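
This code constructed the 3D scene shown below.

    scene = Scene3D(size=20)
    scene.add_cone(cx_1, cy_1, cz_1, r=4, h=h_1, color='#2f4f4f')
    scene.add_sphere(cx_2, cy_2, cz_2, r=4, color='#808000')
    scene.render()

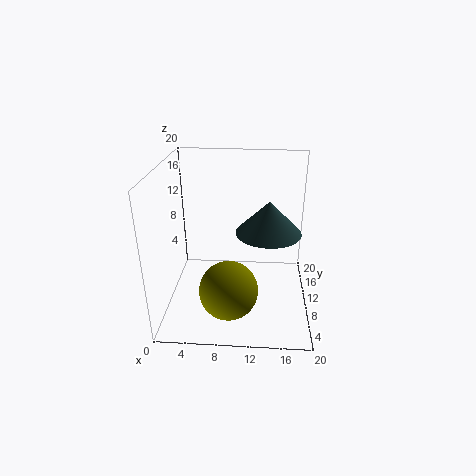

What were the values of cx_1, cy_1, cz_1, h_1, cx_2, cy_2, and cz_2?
cx_1 = 14, cy_1 = 6, cz_1 = 13, h_1 = 4, cx_2 = 9, cy_2 = 6, cz_2 = 4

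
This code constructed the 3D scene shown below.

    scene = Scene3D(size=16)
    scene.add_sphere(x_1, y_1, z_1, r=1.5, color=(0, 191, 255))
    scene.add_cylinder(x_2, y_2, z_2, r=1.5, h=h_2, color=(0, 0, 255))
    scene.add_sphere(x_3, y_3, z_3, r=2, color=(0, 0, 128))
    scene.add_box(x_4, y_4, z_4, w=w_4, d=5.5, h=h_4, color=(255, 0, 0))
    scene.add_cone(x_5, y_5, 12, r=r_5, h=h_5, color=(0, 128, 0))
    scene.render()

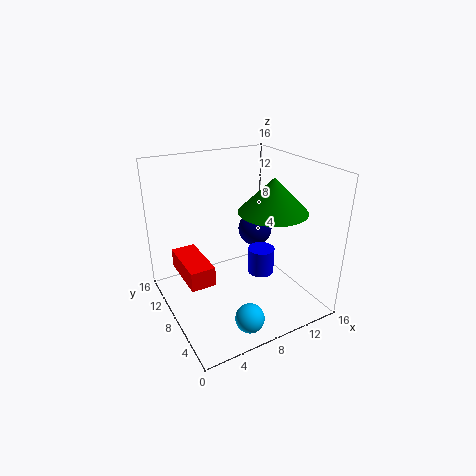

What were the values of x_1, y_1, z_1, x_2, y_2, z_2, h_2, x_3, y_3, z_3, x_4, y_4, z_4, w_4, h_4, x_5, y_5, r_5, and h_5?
x_1 = 6; y_1 = 2; z_1 = 2; x_2 = 10.5; y_2 = 7; z_2 = 3.5; h_2 = 3; x_3 = 11.5; y_3 = 10; z_3 = 7.5; x_4 = 1; y_4 = 4.5; z_4 = 5.5; w_4 = 2.5; h_4 = 2; x_5 = 10; y_5 = 4.5; r_5 = 3.5; h_5 = 3.5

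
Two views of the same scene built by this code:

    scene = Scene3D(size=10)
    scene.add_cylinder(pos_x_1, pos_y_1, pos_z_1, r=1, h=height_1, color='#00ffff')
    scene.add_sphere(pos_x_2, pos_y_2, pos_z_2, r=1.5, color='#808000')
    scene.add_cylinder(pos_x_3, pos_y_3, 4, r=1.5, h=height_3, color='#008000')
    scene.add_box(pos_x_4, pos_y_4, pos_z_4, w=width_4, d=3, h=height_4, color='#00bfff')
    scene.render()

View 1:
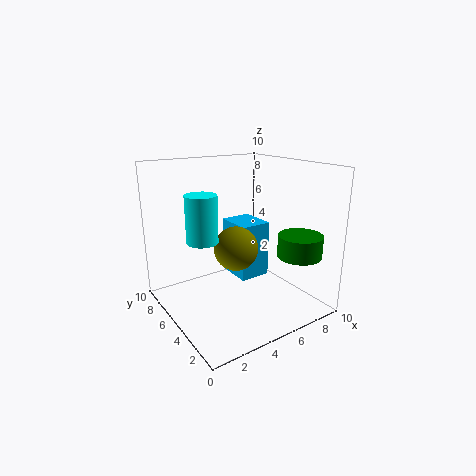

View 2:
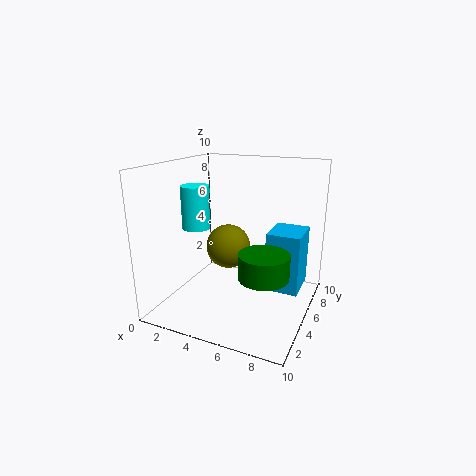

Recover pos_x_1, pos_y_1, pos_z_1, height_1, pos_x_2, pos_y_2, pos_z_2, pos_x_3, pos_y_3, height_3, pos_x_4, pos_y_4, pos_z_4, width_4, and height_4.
pos_x_1 = 2, pos_y_1 = 4.5, pos_z_1 = 5.5, height_1 = 3, pos_x_2 = 4.5, pos_y_2 = 4.5, pos_z_2 = 4.5, pos_x_3 = 8, pos_y_3 = 2, height_3 = 1.5, pos_x_4 = 6.5, pos_y_4 = 6.5, pos_z_4 = 0.5, width_4 = 2.5, height_4 = 4.5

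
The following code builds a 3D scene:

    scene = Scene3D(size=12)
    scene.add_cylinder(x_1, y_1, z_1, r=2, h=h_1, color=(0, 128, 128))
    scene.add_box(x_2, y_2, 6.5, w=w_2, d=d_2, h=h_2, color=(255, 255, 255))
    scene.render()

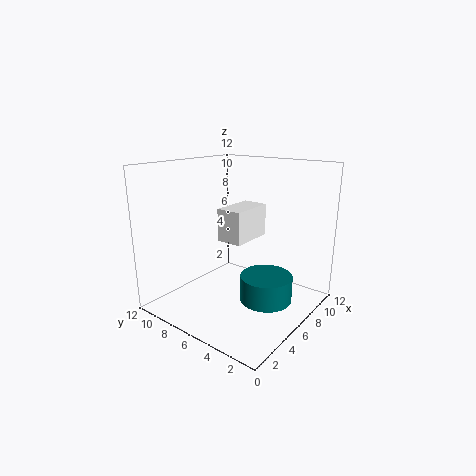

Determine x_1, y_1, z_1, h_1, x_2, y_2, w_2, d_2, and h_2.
x_1 = 5; y_1 = 2.5; z_1 = 2; h_1 = 2; x_2 = 3.5; y_2 = 4; w_2 = 3.5; d_2 = 2; h_2 = 2.5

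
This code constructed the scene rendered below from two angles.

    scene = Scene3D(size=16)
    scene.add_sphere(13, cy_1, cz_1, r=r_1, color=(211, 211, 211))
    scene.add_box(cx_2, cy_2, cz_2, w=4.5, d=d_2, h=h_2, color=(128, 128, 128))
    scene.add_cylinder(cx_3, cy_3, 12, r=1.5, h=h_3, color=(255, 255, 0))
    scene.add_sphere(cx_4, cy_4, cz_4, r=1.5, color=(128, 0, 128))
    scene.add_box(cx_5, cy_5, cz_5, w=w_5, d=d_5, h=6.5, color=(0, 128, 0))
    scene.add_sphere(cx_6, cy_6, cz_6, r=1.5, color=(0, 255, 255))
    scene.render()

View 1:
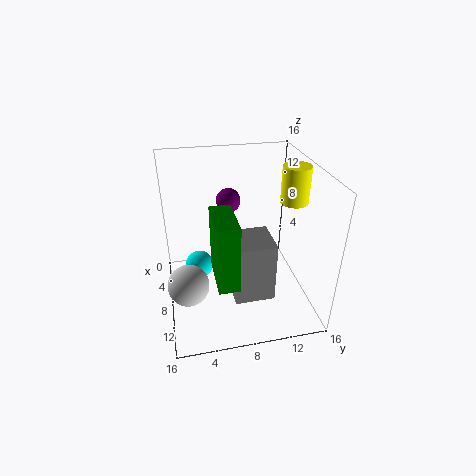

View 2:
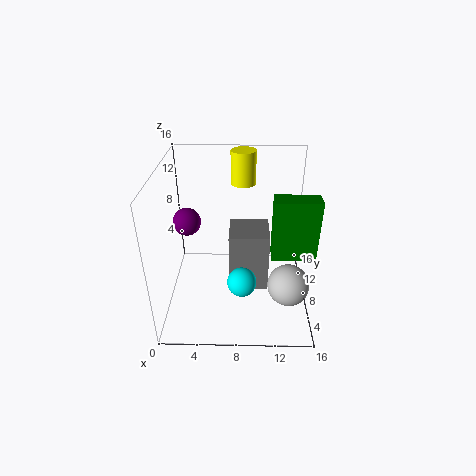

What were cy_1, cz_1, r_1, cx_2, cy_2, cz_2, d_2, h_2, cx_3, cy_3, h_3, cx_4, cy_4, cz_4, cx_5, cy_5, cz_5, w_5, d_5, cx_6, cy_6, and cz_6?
cy_1 = 2, cz_1 = 6.5, r_1 = 2, cx_2 = 7, cy_2 = 7, cz_2 = 1.5, d_2 = 4.5, h_2 = 7, cx_3 = 8.5, cy_3 = 14, h_3 = 4, cx_4 = 2.5, cy_4 = 8, cz_4 = 10, cx_5 = 11.5, cy_5 = 4.5, cz_5 = 7.5, w_5 = 4.5, d_5 = 2, cx_6 = 8.5, cy_6 = 3.5, cz_6 = 5.5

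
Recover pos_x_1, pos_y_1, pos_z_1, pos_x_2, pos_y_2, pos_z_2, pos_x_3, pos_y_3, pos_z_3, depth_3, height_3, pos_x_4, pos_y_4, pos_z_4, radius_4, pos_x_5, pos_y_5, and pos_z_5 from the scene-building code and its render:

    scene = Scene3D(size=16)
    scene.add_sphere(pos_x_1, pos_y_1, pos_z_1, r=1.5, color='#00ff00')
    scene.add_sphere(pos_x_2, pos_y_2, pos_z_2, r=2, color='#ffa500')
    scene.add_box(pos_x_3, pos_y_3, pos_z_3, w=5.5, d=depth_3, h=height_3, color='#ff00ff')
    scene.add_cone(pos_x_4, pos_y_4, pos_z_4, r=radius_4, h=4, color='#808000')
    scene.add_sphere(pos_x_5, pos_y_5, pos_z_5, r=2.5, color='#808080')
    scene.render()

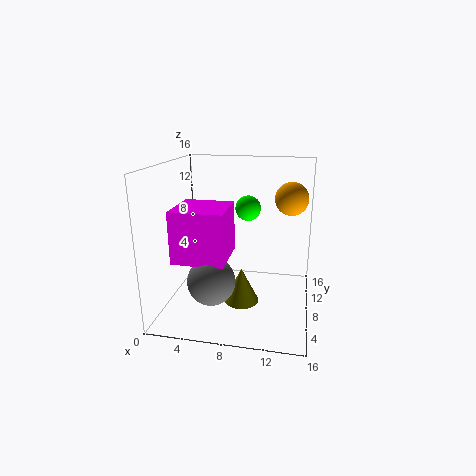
pos_x_1 = 8.5, pos_y_1 = 11.5, pos_z_1 = 10.5, pos_x_2 = 13.5, pos_y_2 = 13, pos_z_2 = 11.5, pos_x_3 = 2, pos_y_3 = 3, pos_z_3 = 6.5, depth_3 = 5.5, height_3 = 5.5, pos_x_4 = 8.5, pos_y_4 = 7.5, pos_z_4 = 0.5, radius_4 = 2, pos_x_5 = 6, pos_y_5 = 4, pos_z_5 = 4.5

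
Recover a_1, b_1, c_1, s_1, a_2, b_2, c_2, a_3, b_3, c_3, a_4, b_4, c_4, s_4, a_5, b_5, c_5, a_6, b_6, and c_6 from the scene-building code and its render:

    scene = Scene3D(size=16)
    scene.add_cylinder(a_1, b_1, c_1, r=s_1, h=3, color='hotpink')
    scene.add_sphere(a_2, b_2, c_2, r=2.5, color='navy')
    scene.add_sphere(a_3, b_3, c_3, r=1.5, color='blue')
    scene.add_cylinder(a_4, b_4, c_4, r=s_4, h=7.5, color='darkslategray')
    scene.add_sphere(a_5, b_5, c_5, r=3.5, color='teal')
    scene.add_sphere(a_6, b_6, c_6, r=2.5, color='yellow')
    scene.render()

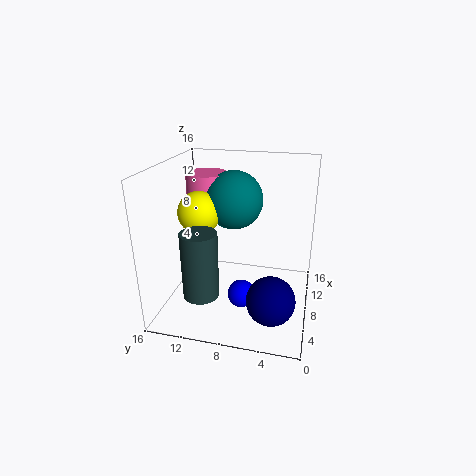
a_1 = 12.5, b_1 = 13, c_1 = 11, s_1 = 2.5, a_2 = 3.5, b_2 = 3.5, c_2 = 3.5, a_3 = 5.5, b_3 = 7, c_3 = 2.5, a_4 = 5, b_4 = 11.5, c_4 = 2, s_4 = 2, a_5 = 12, b_5 = 9.5, c_5 = 11, a_6 = 9.5, b_6 = 13, c_6 = 10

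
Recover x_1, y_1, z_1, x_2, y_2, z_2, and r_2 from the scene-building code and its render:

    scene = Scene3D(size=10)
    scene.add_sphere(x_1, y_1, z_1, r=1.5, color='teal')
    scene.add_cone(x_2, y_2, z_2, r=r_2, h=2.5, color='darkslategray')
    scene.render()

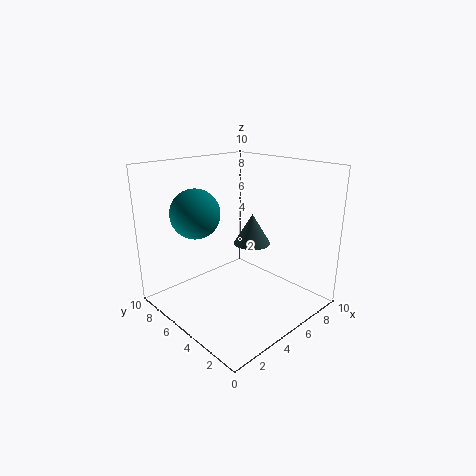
x_1 = 1.5
y_1 = 5
z_1 = 7.5
x_2 = 8.5
y_2 = 7
z_2 = 3
r_2 = 1.5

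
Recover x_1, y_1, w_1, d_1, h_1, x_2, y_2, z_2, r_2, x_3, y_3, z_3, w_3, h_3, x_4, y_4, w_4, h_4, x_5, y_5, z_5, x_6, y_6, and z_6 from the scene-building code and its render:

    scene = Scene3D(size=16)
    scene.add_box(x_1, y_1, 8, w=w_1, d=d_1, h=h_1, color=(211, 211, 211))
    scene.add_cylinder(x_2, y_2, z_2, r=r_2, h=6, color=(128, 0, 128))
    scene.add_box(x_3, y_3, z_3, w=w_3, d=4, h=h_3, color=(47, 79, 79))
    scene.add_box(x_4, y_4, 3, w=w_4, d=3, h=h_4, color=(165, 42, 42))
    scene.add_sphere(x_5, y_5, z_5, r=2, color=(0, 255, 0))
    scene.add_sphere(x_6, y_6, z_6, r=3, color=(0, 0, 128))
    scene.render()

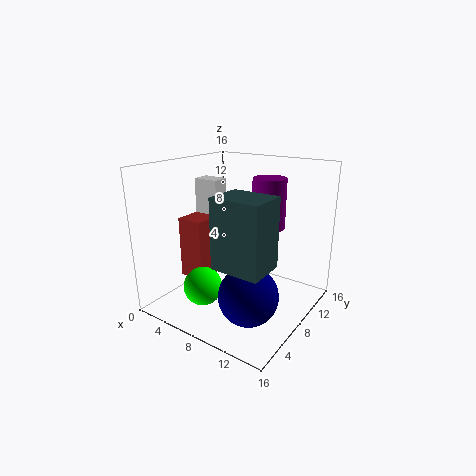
x_1 = 2; y_1 = 8; w_1 = 3; d_1 = 2; h_1 = 6; x_2 = 9; y_2 = 13; z_2 = 8; r_2 = 2; x_3 = 9; y_3 = 2; z_3 = 7; w_3 = 5; h_3 = 7; x_4 = 2; y_4 = 5; w_4 = 3; h_4 = 7; x_5 = 7; y_5 = 3; z_5 = 4; x_6 = 12; y_6 = 4; z_6 = 4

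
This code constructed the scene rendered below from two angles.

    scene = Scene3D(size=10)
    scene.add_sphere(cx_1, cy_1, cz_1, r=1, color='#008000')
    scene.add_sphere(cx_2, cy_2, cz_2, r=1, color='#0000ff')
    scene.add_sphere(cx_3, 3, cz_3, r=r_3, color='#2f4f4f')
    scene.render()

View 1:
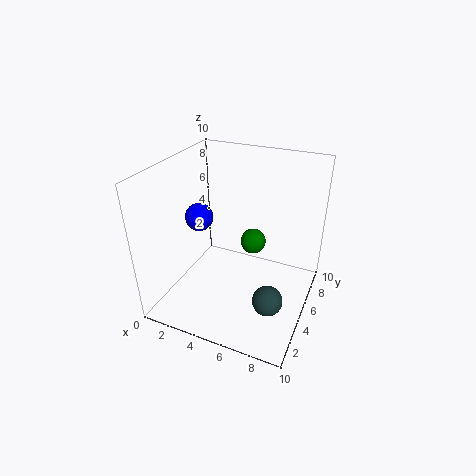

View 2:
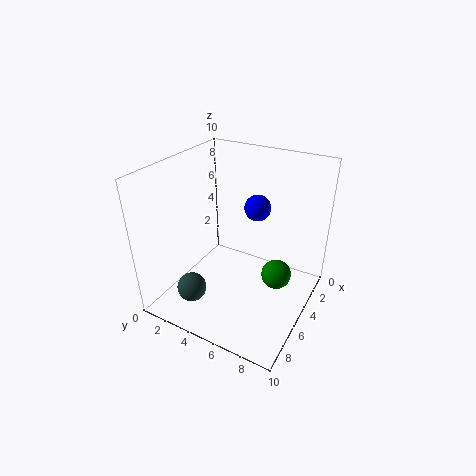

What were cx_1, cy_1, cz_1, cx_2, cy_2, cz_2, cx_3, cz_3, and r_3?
cx_1 = 5; cy_1 = 8; cz_1 = 3; cx_2 = 2; cy_2 = 5; cz_2 = 6; cx_3 = 8; cz_3 = 2; r_3 = 1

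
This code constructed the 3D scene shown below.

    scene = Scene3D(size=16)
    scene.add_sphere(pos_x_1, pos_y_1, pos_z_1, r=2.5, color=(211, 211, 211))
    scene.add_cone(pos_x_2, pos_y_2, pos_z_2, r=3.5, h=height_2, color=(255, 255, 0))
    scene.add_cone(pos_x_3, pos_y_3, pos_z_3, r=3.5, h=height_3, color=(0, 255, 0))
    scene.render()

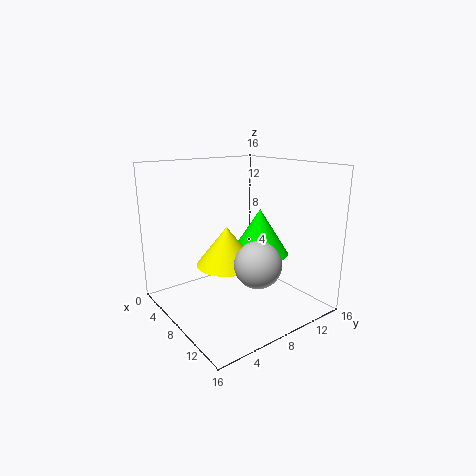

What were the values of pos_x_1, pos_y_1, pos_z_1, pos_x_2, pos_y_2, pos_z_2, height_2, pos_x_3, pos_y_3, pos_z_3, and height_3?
pos_x_1 = 11.5; pos_y_1 = 8; pos_z_1 = 6; pos_x_2 = 6.5; pos_y_2 = 7.5; pos_z_2 = 4.5; height_2 = 4.5; pos_x_3 = 7; pos_y_3 = 12; pos_z_3 = 5; height_3 = 5.5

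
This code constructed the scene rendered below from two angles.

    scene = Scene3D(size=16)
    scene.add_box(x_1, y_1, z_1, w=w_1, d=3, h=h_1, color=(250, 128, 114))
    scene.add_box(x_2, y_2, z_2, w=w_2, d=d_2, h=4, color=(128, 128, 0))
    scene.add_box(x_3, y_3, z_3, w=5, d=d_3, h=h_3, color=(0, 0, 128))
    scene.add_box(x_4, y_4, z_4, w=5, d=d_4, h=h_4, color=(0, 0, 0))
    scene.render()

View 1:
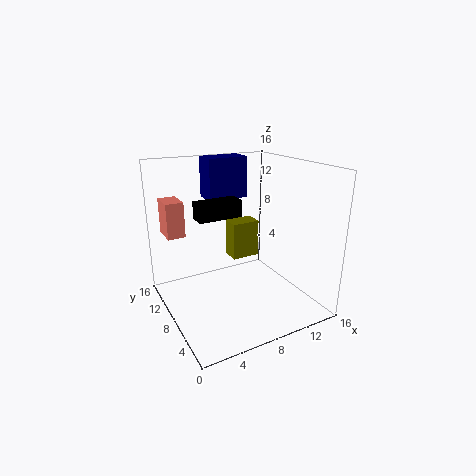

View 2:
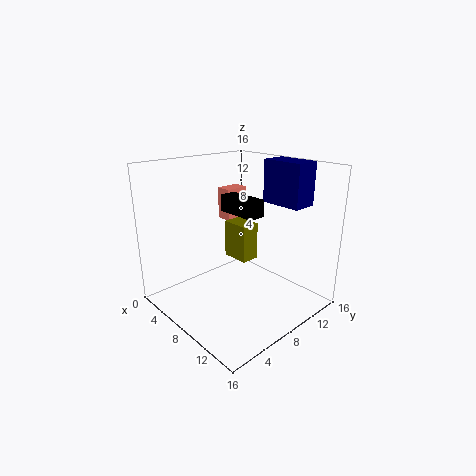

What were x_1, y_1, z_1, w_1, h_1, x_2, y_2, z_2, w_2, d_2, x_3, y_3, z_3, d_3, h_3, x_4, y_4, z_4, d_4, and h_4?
x_1 = 1; y_1 = 11; z_1 = 8; w_1 = 2; h_1 = 4; x_2 = 7; y_2 = 7; z_2 = 6; w_2 = 3; d_2 = 2; x_3 = 7; y_3 = 13; z_3 = 11; d_3 = 3; h_3 = 5; x_4 = 4; y_4 = 9; z_4 = 10; d_4 = 2; h_4 = 2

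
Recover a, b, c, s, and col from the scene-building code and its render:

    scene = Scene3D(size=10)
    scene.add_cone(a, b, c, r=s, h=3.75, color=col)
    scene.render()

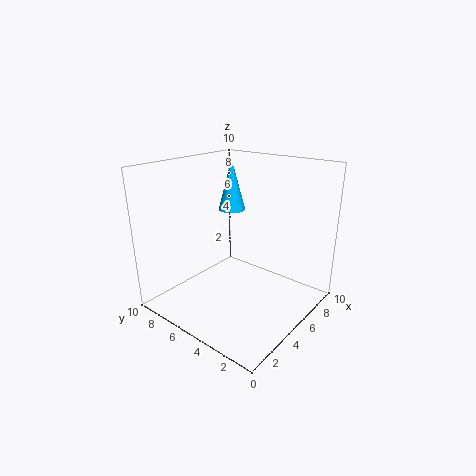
a = 6.75, b = 7, c = 6.25, s = 1, col = 'deepskyblue'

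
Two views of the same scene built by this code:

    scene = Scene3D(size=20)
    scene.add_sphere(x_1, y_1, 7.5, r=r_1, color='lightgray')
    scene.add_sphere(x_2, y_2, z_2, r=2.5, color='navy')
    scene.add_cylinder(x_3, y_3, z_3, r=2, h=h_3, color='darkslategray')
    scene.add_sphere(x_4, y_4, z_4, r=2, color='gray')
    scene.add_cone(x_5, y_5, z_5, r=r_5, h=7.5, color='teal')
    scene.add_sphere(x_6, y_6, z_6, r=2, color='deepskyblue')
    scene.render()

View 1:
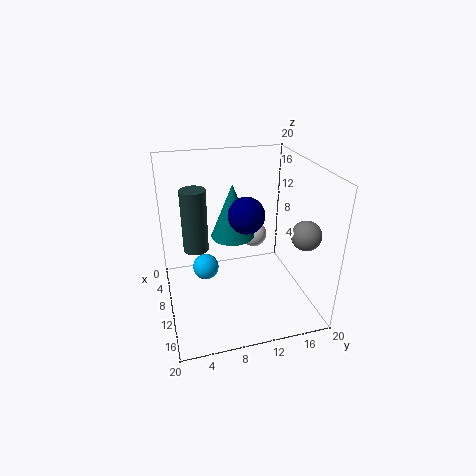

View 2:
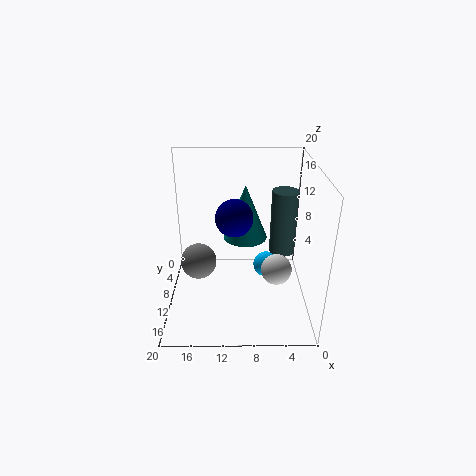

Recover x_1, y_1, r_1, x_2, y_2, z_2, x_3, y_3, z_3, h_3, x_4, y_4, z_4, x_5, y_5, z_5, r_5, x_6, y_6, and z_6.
x_1 = 5
y_1 = 14
r_1 = 2
x_2 = 10.5
y_2 = 11
z_2 = 13.5
x_3 = 3
y_3 = 5
z_3 = 5
h_3 = 10
x_4 = 14.5
y_4 = 18
z_4 = 11.5
x_5 = 9
y_5 = 9.5
z_5 = 10
r_5 = 3
x_6 = 5.5
y_6 = 6
z_6 = 3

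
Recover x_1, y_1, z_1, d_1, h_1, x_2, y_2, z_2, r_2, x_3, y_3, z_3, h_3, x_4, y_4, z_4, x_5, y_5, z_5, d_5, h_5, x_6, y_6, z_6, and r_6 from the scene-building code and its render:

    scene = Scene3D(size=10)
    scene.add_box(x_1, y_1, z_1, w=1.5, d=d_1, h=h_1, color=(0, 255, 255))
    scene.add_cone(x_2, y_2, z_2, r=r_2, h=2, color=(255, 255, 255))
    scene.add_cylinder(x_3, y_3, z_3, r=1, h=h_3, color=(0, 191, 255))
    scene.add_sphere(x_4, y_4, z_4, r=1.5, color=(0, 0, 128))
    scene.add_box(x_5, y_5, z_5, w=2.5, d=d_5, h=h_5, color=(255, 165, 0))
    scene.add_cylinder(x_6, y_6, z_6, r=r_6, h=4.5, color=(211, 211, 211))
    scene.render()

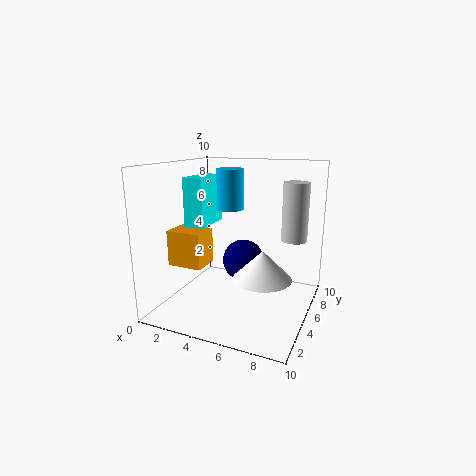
x_1 = 1
y_1 = 4.5
z_1 = 5.5
d_1 = 3
h_1 = 3.5
x_2 = 7
y_2 = 4.5
z_2 = 2.5
r_2 = 2
x_3 = 3.5
y_3 = 7
z_3 = 6.5
h_3 = 3
x_4 = 5
y_4 = 6
z_4 = 3
x_5 = 0.5
y_5 = 3
z_5 = 3
d_5 = 2
h_5 = 2.5
x_6 = 8
y_6 = 9
z_6 = 4
r_6 = 1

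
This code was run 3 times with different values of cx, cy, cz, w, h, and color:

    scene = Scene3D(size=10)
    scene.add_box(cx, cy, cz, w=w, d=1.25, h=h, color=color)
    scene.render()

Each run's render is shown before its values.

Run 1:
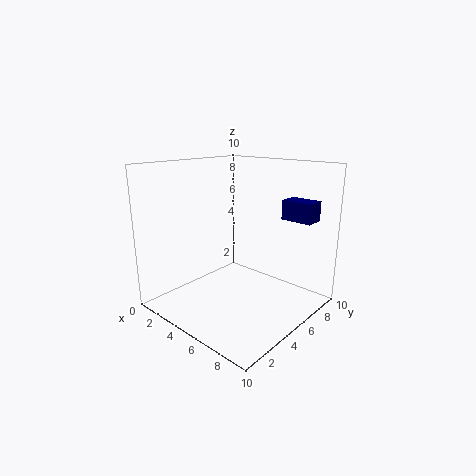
cx = 8, cy = 5.75, cz = 6.75, w = 2, h = 1.25, color = 'navy'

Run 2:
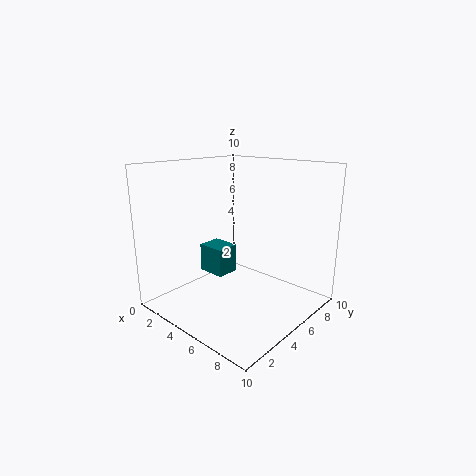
cx = 6.5, cy = 0.25, cz = 4.75, w = 1.5, h = 1.5, color = 'teal'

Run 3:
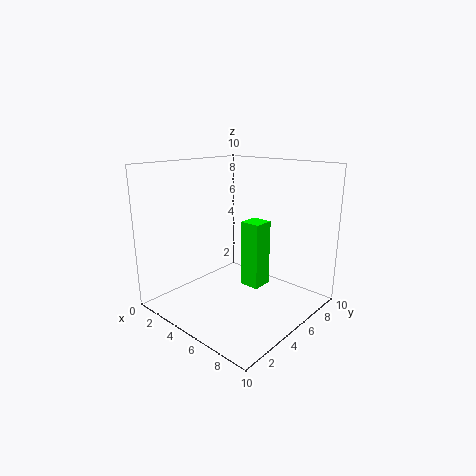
cx = 7, cy = 3, cz = 3, w = 1.25, h = 4, color = 'lime'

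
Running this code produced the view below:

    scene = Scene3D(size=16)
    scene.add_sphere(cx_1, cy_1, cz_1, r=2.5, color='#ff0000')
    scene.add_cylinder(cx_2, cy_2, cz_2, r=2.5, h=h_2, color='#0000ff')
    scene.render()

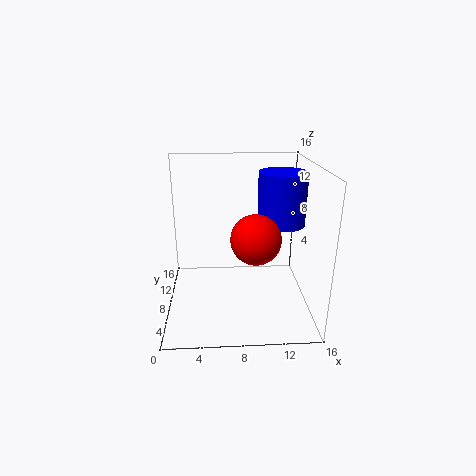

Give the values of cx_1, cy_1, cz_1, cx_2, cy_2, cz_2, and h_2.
cx_1 = 9.5; cy_1 = 4; cz_1 = 9.5; cx_2 = 12.5; cy_2 = 7; cz_2 = 10; h_2 = 5.5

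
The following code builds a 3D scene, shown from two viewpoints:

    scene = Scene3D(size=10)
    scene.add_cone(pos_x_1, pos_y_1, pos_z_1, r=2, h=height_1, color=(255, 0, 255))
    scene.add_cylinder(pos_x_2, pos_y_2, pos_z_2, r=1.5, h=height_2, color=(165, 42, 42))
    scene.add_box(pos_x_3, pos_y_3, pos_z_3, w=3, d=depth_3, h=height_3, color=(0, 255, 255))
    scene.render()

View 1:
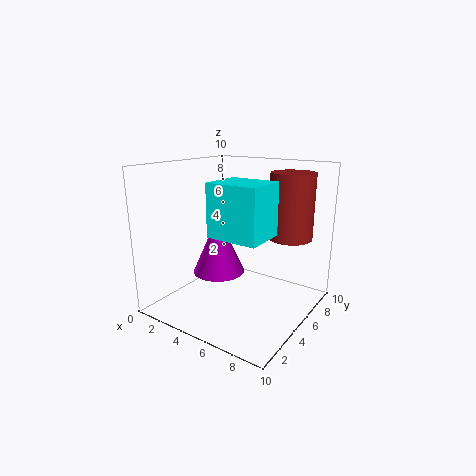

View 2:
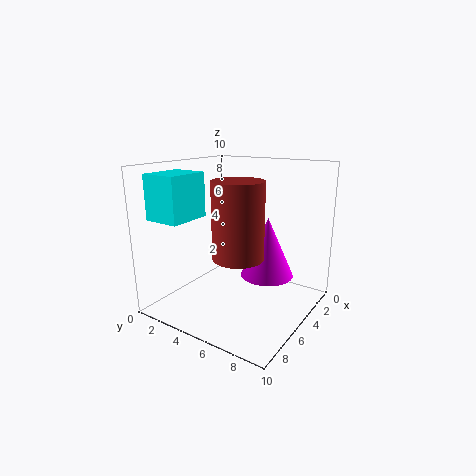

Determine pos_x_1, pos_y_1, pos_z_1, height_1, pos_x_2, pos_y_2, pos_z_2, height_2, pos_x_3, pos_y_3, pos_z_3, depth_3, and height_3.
pos_x_1 = 2.5, pos_y_1 = 6, pos_z_1 = 1.5, height_1 = 4.5, pos_x_2 = 8, pos_y_2 = 7, pos_z_2 = 5, height_2 = 4.5, pos_x_3 = 6, pos_y_3 = 0.5, pos_z_3 = 6.5, depth_3 = 2.5, height_3 = 3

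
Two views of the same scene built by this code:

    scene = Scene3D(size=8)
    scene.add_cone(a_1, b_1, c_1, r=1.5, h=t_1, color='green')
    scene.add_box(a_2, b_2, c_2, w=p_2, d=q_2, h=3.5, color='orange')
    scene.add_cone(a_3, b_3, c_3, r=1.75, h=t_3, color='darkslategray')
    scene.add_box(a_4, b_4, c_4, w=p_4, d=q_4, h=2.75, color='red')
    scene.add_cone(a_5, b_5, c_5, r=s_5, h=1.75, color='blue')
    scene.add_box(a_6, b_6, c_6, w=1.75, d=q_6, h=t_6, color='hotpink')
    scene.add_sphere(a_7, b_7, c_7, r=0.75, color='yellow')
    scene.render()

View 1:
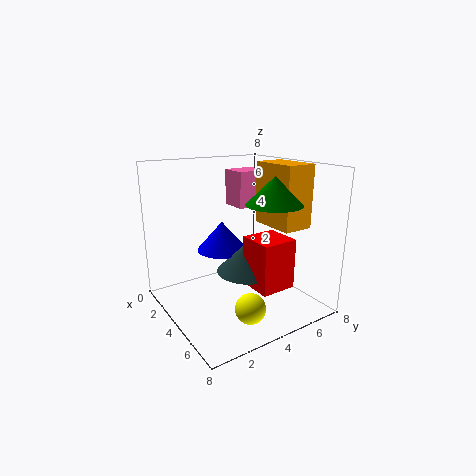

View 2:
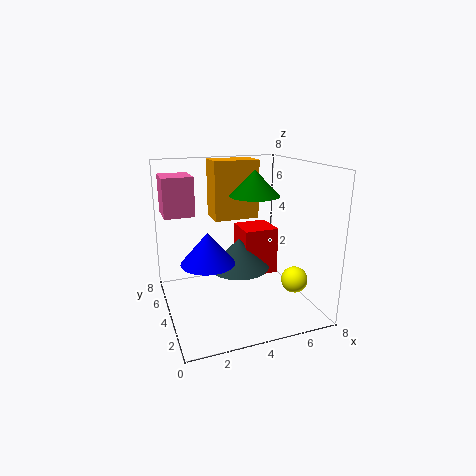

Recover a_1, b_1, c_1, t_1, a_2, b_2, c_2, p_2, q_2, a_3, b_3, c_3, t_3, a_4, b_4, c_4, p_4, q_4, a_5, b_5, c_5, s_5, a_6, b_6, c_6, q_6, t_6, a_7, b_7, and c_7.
a_1 = 5.5
b_1 = 5.25
c_1 = 6
t_1 = 1.5
a_2 = 3.25
b_2 = 5.75
c_2 = 4.5
p_2 = 2.75
q_2 = 1.75
a_3 = 4.25
b_3 = 4.5
c_3 = 2
t_3 = 1.75
a_4 = 4.5
b_4 = 4
c_4 = 1.5
p_4 = 2
q_4 = 2
a_5 = 2.25
b_5 = 4
c_5 = 2.75
s_5 = 1.5
a_6 = 0.25
b_6 = 5.5
c_6 = 5
q_6 = 2
t_6 = 2.25
a_7 = 7
b_7 = 2.75
c_7 = 1.5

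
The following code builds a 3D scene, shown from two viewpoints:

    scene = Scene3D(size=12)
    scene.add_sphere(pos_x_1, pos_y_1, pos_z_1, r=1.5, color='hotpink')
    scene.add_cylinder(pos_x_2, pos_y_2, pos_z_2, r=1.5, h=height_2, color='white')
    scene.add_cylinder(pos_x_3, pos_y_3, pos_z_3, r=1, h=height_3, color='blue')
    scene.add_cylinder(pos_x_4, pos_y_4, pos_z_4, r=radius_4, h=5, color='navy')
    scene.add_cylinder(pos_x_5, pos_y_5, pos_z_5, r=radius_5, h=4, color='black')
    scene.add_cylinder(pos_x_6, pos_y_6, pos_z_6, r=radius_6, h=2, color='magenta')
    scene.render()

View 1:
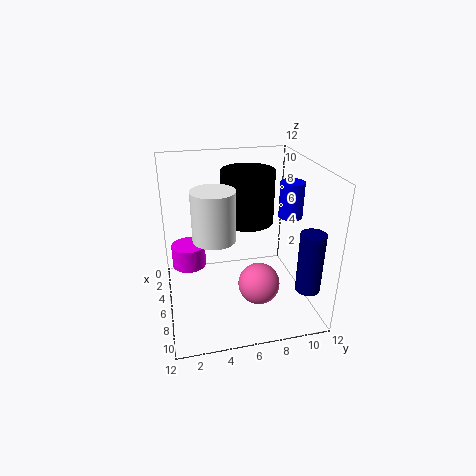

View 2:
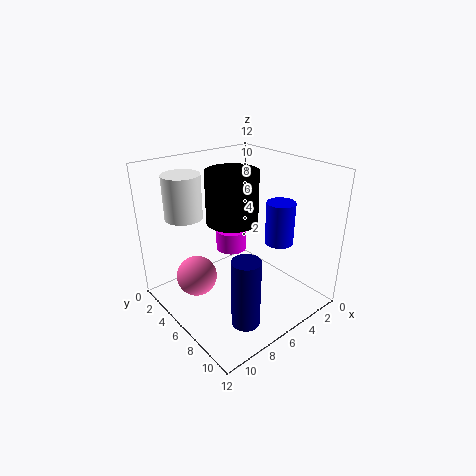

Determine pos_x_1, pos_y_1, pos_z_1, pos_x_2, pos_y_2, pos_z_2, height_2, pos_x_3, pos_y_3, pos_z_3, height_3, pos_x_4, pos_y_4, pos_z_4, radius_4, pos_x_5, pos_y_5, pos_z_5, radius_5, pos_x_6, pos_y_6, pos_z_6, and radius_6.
pos_x_1 = 10.5
pos_y_1 = 6.5
pos_z_1 = 4.5
pos_x_2 = 9.5
pos_y_2 = 3.5
pos_z_2 = 8
height_2 = 3.5
pos_x_3 = 6
pos_y_3 = 10.5
pos_z_3 = 7.5
height_3 = 3
pos_x_4 = 9.5
pos_y_4 = 11
pos_z_4 = 2.5
radius_4 = 1
pos_x_5 = 7
pos_y_5 = 6.5
pos_z_5 = 8
radius_5 = 2
pos_x_6 = 3.5
pos_y_6 = 2
pos_z_6 = 2.5
radius_6 = 1.5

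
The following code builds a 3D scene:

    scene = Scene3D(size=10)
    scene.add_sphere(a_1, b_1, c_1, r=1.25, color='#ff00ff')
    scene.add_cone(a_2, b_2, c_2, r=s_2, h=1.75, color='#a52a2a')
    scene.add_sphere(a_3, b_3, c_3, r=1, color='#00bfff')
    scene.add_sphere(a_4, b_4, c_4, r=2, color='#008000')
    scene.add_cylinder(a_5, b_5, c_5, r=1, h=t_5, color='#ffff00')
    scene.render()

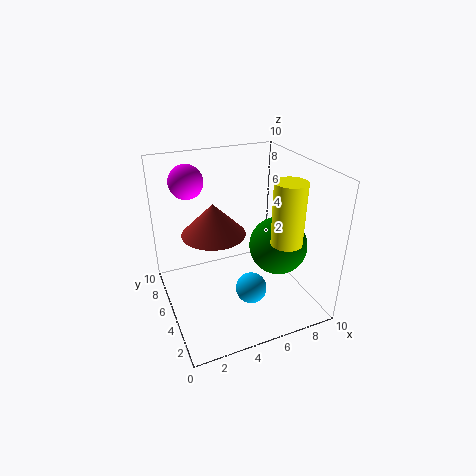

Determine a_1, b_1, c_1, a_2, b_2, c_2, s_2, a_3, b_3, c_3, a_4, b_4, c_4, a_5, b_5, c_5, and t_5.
a_1 = 2.5
b_1 = 8.5
c_1 = 8.25
a_2 = 2.25
b_2 = 2
c_2 = 7.5
s_2 = 1.75
a_3 = 4.75
b_3 = 2.25
c_3 = 2.75
a_4 = 7.5
b_4 = 3.75
c_4 = 4.5
a_5 = 7
b_5 = 2
c_5 = 5.75
t_5 = 4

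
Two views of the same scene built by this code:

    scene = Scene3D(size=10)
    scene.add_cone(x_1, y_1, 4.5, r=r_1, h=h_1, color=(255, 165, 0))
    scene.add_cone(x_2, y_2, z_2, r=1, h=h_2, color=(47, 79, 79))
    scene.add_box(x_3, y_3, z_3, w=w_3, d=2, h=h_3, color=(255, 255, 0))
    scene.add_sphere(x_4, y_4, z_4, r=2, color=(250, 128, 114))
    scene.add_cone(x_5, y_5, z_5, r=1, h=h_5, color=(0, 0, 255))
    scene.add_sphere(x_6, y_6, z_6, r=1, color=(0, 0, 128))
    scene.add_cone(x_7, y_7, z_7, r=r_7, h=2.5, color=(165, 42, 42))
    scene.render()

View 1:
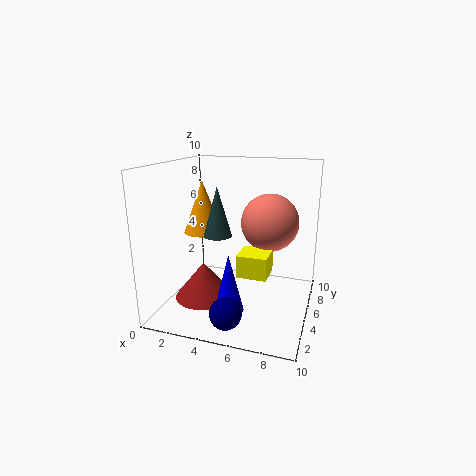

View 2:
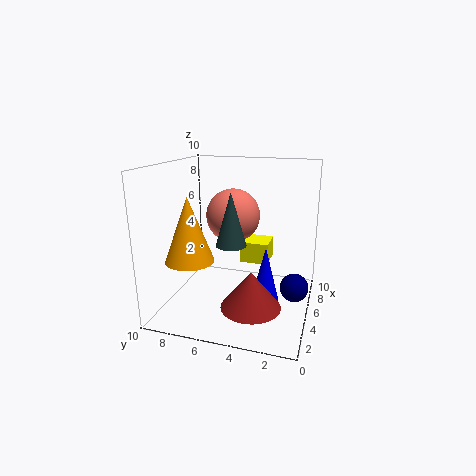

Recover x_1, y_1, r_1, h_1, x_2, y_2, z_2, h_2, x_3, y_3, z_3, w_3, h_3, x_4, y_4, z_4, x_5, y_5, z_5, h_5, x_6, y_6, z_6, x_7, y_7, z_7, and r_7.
x_1 = 1.5; y_1 = 7; r_1 = 1.5; h_1 = 4; x_2 = 3.5; y_2 = 5; z_2 = 5; h_2 = 3.5; x_3 = 5.5; y_3 = 3; z_3 = 3; w_3 = 2; h_3 = 1.5; x_4 = 7; y_4 = 6; z_4 = 6; x_5 = 5; y_5 = 3; z_5 = 0.5; h_5 = 4; x_6 = 5.5; y_6 = 1; z_6 = 1.5; x_7 = 3; y_7 = 3.5; z_7 = 1; r_7 = 2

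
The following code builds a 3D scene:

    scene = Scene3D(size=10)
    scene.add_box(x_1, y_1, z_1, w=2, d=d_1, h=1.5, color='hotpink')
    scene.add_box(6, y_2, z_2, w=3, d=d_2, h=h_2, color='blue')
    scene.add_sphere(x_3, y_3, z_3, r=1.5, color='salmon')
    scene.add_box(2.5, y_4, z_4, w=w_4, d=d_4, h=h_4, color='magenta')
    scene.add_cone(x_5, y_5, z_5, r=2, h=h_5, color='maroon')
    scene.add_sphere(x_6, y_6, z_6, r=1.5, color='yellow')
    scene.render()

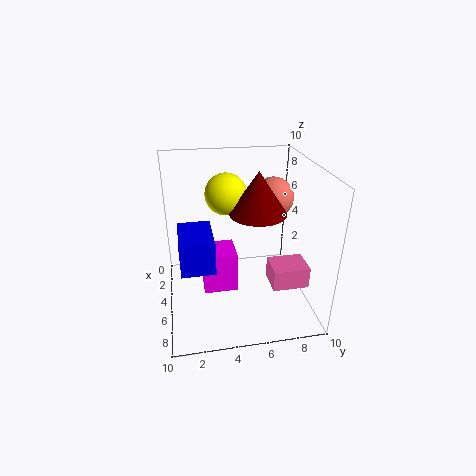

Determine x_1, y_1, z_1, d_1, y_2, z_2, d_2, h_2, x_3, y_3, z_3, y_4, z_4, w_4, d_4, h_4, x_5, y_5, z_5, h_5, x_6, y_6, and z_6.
x_1 = 5.5
y_1 = 7
z_1 = 2
d_1 = 2.5
y_2 = 1
z_2 = 5
d_2 = 2
h_2 = 2
x_3 = 3
y_3 = 8
z_3 = 7
y_4 = 2.5
z_4 = 0.5
w_4 = 2.5
d_4 = 2.5
h_4 = 3
x_5 = 4.5
y_5 = 6.5
z_5 = 6.5
h_5 = 3
x_6 = 3
y_6 = 4.5
z_6 = 7.5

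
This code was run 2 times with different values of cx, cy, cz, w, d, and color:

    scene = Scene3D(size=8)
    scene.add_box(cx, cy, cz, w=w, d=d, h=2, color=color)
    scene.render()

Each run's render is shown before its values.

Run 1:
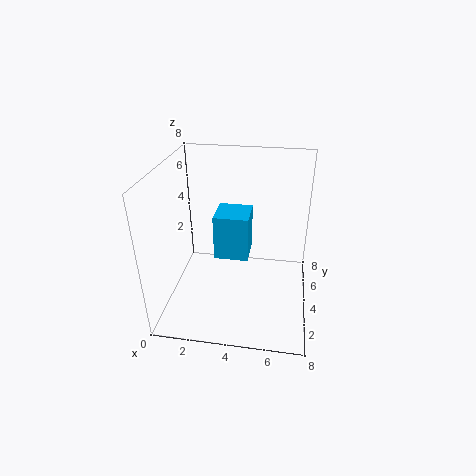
cx = 3.5, cy = 0.5, cz = 5, w = 1.5, d = 1.5, color = 'deepskyblue'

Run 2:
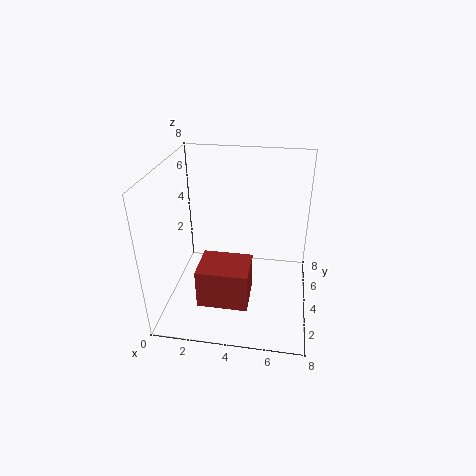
cx = 2.5, cy = 0.5, cz = 2, w = 2.5, d = 2, color = 'brown'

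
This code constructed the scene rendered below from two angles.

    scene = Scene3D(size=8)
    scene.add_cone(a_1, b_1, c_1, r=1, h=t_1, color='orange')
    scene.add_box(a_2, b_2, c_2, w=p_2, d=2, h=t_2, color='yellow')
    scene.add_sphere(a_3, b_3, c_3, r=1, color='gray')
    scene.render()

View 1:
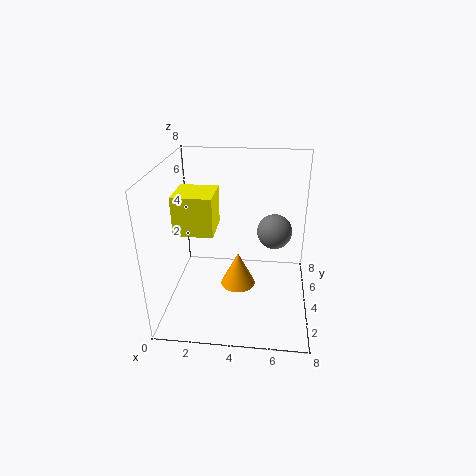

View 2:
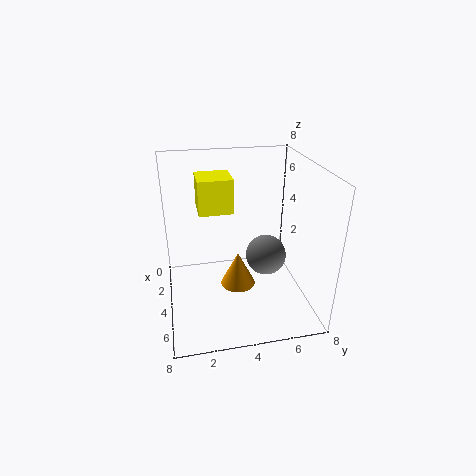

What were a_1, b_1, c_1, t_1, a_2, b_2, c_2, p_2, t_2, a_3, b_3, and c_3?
a_1 = 4
b_1 = 4
c_1 = 1
t_1 = 2
a_2 = 1
b_2 = 2
c_2 = 5
p_2 = 2
t_2 = 2
a_3 = 6
b_3 = 5
c_3 = 4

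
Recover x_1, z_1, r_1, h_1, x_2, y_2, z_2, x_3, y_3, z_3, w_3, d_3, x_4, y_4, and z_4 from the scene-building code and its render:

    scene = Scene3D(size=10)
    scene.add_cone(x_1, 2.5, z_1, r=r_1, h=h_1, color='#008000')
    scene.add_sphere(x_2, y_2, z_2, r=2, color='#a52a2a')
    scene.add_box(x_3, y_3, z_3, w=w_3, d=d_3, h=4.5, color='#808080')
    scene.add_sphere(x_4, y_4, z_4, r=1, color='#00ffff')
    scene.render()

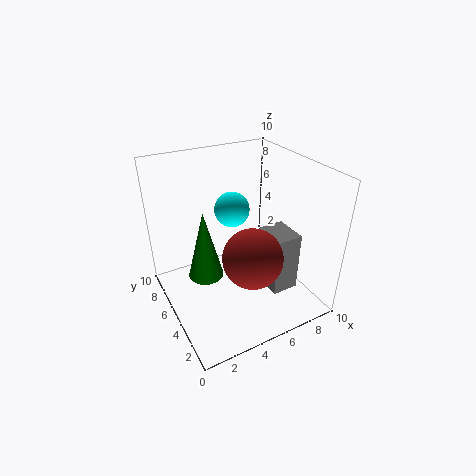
x_1 = 1.5; z_1 = 5; r_1 = 1; h_1 = 4; x_2 = 5; y_2 = 3; z_2 = 4.5; x_3 = 7; y_3 = 3; z_3 = 0.5; w_3 = 2; d_3 = 2.5; x_4 = 3.5; y_4 = 3; z_4 = 8.5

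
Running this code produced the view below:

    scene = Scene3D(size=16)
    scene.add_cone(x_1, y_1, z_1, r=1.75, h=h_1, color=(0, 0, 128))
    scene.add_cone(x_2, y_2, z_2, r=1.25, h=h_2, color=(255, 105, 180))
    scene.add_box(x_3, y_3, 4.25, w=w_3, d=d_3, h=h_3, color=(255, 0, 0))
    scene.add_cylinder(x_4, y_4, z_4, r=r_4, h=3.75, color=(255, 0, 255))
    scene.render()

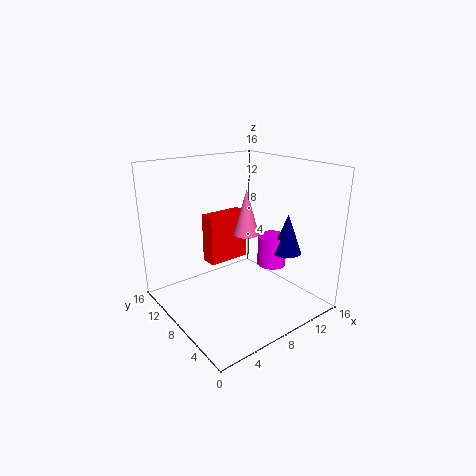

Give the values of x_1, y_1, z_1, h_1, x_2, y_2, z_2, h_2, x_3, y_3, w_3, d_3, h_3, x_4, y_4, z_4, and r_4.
x_1 = 14, y_1 = 6.25, z_1 = 5.25, h_1 = 4.75, x_2 = 6.75, y_2 = 5, z_2 = 9.75, h_2 = 4.5, x_3 = 6, y_3 = 10.25, w_3 = 5, d_3 = 2, h_3 = 5.75, x_4 = 13.25, y_4 = 8, z_4 = 3.25, r_4 = 1.75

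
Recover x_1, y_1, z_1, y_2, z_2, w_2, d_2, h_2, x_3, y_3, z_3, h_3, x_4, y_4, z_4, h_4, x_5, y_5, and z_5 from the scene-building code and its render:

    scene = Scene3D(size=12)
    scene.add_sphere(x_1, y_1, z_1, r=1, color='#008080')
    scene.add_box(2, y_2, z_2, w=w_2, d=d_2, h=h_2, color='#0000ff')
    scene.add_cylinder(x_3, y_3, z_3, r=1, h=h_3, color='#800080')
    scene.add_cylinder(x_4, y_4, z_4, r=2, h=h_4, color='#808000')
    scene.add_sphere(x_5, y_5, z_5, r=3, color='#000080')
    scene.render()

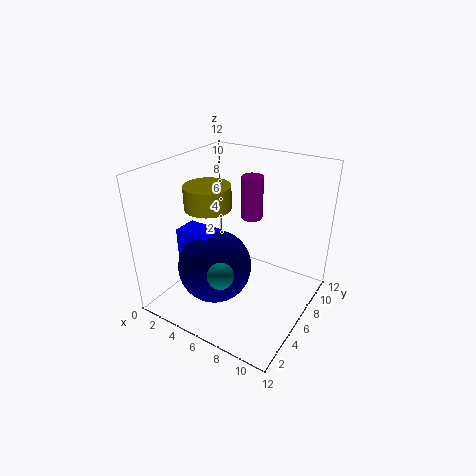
x_1 = 7, y_1 = 2, z_1 = 5, y_2 = 3, z_2 = 4, w_2 = 3, d_2 = 2, h_2 = 3, x_3 = 5, y_3 = 10, z_3 = 6, h_3 = 4, x_4 = 3, y_4 = 6, z_4 = 8, h_4 = 2, x_5 = 5, y_5 = 4, z_5 = 4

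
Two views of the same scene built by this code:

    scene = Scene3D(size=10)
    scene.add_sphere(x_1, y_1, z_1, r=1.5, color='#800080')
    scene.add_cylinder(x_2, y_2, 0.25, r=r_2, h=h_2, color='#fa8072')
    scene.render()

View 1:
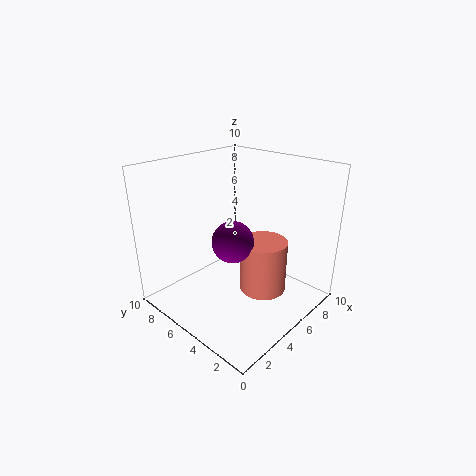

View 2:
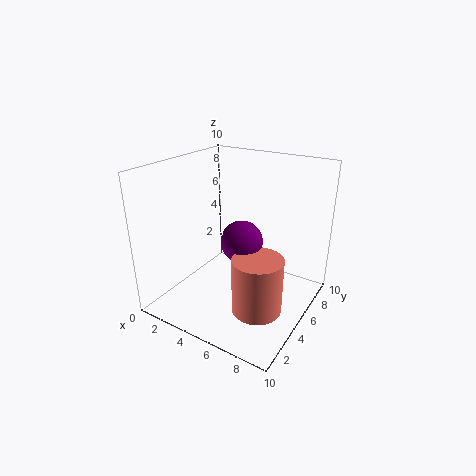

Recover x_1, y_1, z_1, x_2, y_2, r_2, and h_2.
x_1 = 5; y_1 = 5.5; z_1 = 4.5; x_2 = 7; y_2 = 4.25; r_2 = 1.75; h_2 = 4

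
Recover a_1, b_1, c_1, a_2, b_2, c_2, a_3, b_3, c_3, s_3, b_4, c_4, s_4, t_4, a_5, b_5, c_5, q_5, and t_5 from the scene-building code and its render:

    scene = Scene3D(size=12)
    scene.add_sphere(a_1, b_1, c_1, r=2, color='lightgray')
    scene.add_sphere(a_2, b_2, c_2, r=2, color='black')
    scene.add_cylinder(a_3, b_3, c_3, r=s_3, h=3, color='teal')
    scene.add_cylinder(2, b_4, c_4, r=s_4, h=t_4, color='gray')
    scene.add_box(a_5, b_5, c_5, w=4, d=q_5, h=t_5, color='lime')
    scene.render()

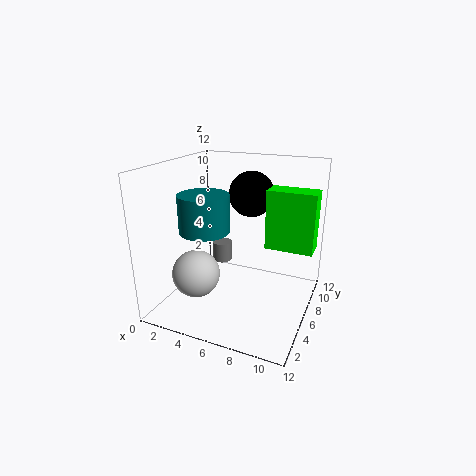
a_1 = 3, b_1 = 4, c_1 = 3, a_2 = 6, b_2 = 9, c_2 = 9, a_3 = 4, b_3 = 4, c_3 = 7, s_3 = 2, b_4 = 11, c_4 = 1, s_4 = 1, t_4 = 2, a_5 = 8, b_5 = 7, c_5 = 5, q_5 = 2, t_5 = 5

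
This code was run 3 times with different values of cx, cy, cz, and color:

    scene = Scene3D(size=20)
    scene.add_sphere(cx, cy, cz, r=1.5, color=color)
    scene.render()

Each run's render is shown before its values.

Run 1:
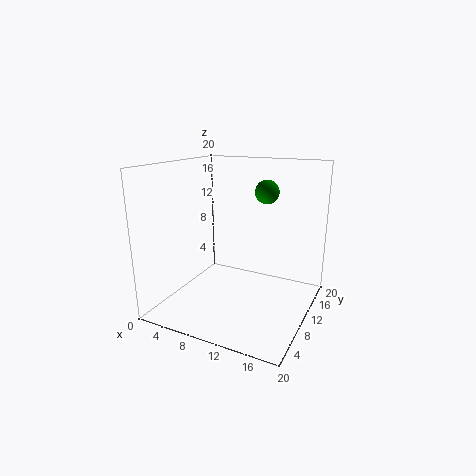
cx = 14.5, cy = 9, cz = 17, color = 'green'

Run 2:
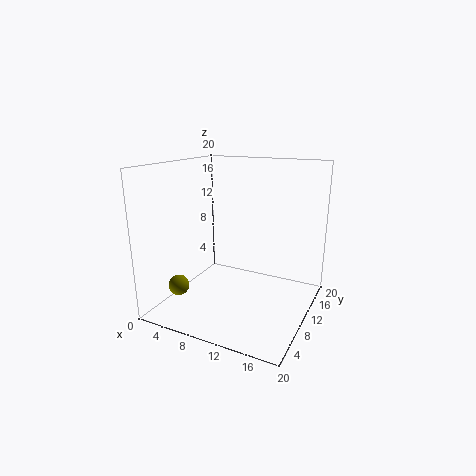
cx = 2, cy = 6.5, cz = 2.5, color = 'olive'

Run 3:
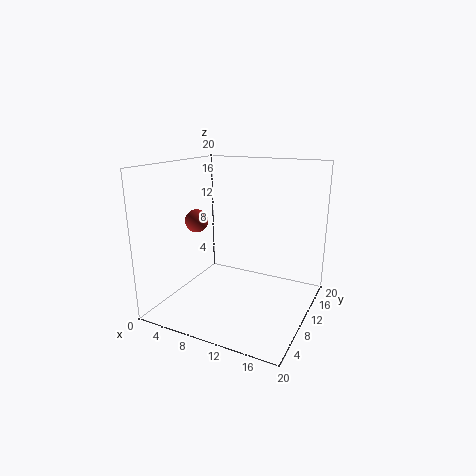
cx = 6, cy = 6, cz = 13, color = 'brown'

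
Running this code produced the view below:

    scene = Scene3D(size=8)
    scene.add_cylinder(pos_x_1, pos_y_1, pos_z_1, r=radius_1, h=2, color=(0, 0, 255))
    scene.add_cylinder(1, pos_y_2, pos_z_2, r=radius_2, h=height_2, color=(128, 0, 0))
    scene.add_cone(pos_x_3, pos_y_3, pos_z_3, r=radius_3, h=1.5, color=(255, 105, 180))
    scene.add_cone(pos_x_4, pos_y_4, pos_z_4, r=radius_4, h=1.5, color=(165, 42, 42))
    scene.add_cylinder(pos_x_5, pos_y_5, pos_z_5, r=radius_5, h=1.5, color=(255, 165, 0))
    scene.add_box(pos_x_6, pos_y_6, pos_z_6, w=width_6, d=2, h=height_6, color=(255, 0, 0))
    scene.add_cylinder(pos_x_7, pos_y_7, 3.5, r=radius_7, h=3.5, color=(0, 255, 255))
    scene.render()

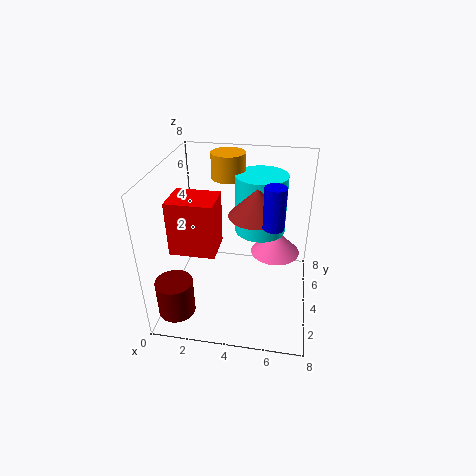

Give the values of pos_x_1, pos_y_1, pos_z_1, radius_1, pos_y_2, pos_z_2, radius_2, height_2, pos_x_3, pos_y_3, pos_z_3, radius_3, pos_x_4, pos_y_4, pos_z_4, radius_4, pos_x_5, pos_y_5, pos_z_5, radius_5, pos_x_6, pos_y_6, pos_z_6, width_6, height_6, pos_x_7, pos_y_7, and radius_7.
pos_x_1 = 6
pos_y_1 = 2
pos_z_1 = 6
radius_1 = 0.5
pos_y_2 = 1.5
pos_z_2 = 0.5
radius_2 = 1
height_2 = 2
pos_x_3 = 6
pos_y_3 = 6
pos_z_3 = 2
radius_3 = 1.5
pos_x_4 = 5
pos_y_4 = 4
pos_z_4 = 5.5
radius_4 = 1.5
pos_x_5 = 3
pos_y_5 = 6.5
pos_z_5 = 6.5
radius_5 = 1
pos_x_6 = 0.5
pos_y_6 = 2.5
pos_z_6 = 3.5
width_6 = 2.5
height_6 = 3
pos_x_7 = 5
pos_y_7 = 6
radius_7 = 1.5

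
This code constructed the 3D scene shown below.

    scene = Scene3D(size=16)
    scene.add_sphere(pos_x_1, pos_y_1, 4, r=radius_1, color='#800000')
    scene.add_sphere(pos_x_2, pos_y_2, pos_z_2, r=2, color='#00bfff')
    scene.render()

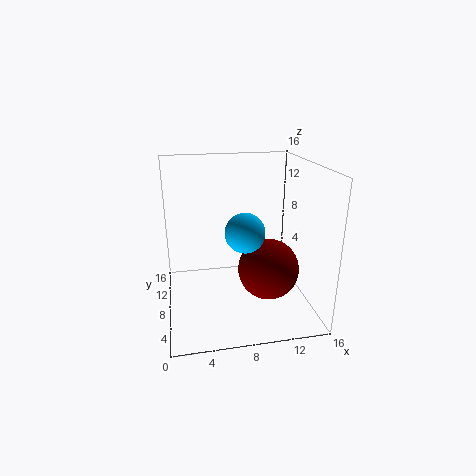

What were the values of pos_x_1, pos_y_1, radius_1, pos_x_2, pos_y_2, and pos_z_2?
pos_x_1 = 11.5, pos_y_1 = 7.5, radius_1 = 3.5, pos_x_2 = 8, pos_y_2 = 4.5, pos_z_2 = 10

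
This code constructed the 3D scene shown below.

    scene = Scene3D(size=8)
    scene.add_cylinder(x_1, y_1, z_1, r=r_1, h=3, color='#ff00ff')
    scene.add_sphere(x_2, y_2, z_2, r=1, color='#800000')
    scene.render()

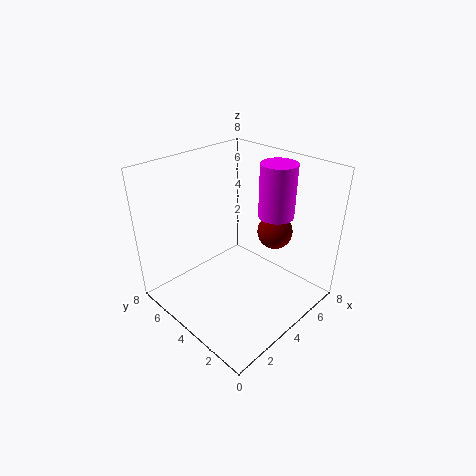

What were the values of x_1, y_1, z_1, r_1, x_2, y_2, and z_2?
x_1 = 6
y_1 = 3
z_1 = 5
r_1 = 1
x_2 = 6
y_2 = 3
z_2 = 4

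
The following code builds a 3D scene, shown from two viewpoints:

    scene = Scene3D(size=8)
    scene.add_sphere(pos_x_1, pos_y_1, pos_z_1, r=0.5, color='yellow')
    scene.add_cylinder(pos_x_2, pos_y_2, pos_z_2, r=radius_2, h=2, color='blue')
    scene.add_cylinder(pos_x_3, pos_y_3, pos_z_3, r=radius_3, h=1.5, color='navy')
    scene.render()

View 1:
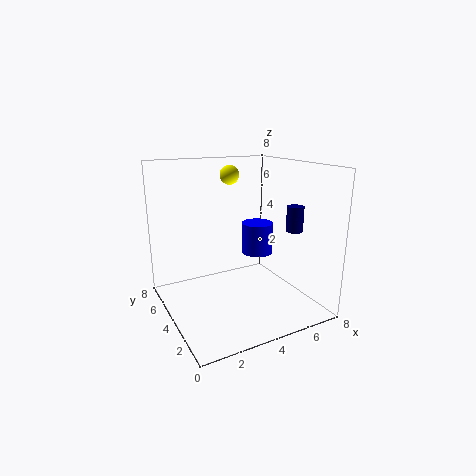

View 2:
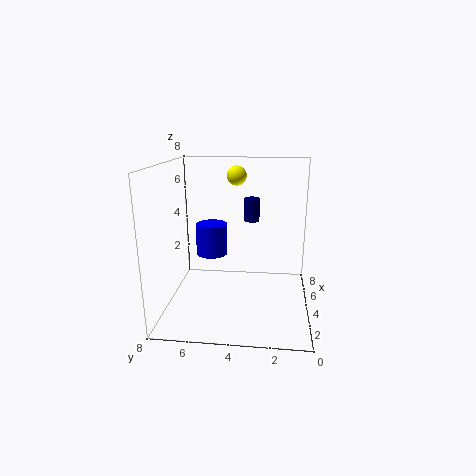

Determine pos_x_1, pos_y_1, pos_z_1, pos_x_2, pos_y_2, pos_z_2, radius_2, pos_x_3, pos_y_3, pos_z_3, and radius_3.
pos_x_1 = 3.5, pos_y_1 = 4, pos_z_1 = 7.5, pos_x_2 = 6.5, pos_y_2 = 6, pos_z_2 = 2, radius_2 = 1, pos_x_3 = 7.5, pos_y_3 = 3.5, pos_z_3 = 4, radius_3 = 0.5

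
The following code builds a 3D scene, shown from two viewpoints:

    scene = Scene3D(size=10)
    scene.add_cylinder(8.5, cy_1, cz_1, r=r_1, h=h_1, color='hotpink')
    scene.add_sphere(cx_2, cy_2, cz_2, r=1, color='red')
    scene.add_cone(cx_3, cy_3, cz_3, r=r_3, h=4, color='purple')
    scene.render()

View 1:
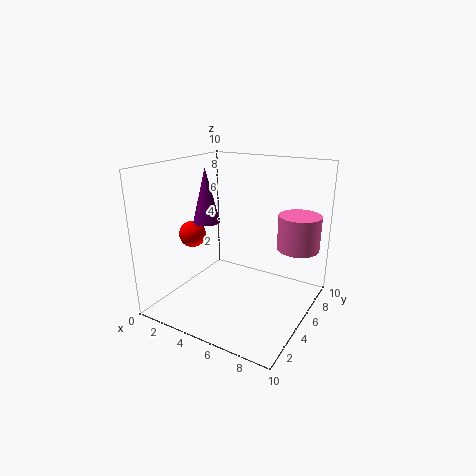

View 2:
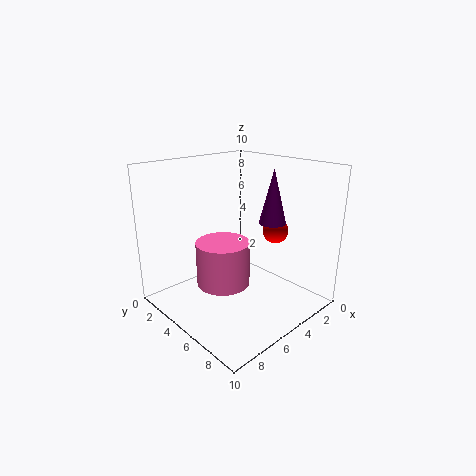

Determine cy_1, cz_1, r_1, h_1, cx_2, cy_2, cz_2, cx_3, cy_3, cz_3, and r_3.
cy_1 = 7.5, cz_1 = 4, r_1 = 1.5, h_1 = 2.5, cx_2 = 1, cy_2 = 5, cz_2 = 4.5, cx_3 = 2, cy_3 = 5.5, cz_3 = 5.5, r_3 = 1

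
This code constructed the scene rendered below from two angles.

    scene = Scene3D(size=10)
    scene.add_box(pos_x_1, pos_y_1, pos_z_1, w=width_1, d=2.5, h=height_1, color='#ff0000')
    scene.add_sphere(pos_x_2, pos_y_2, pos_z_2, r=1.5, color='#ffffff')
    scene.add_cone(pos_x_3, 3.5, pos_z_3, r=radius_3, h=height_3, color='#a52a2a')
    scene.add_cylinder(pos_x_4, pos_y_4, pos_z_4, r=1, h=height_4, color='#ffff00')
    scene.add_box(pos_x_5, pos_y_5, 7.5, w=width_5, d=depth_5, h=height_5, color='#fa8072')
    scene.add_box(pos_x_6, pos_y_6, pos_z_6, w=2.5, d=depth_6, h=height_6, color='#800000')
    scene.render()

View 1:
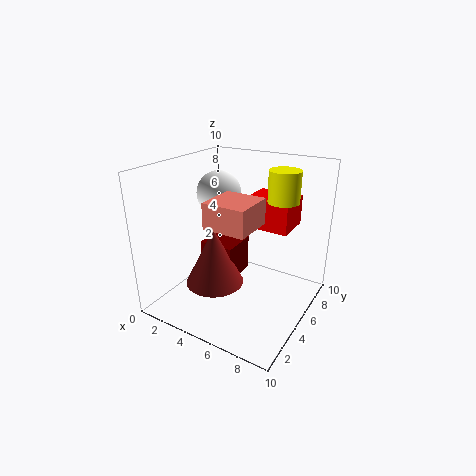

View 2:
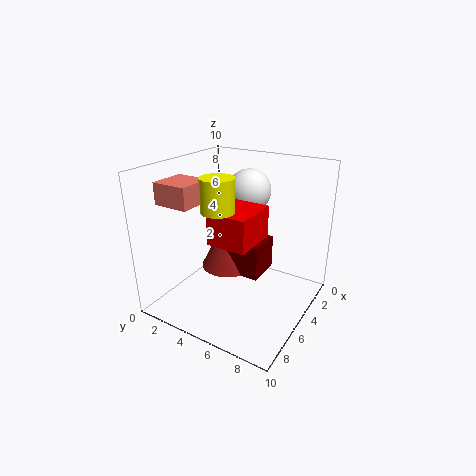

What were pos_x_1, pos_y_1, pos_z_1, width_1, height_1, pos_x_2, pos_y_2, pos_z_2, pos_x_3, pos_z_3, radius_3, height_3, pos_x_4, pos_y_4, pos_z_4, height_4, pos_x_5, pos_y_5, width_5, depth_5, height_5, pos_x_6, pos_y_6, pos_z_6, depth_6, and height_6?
pos_x_1 = 5.5
pos_y_1 = 5
pos_z_1 = 6
width_1 = 3
height_1 = 2
pos_x_2 = 3.5
pos_y_2 = 5
pos_z_2 = 8
pos_x_3 = 4
pos_z_3 = 2
radius_3 = 2
height_3 = 4
pos_x_4 = 8
pos_y_4 = 5.5
pos_z_4 = 8
height_4 = 2
pos_x_5 = 5.5
pos_y_5 = 0.5
width_5 = 2.5
depth_5 = 2.5
height_5 = 1.5
pos_x_6 = 2.5
pos_y_6 = 4
pos_z_6 = 2
depth_6 = 2.5
height_6 = 2.5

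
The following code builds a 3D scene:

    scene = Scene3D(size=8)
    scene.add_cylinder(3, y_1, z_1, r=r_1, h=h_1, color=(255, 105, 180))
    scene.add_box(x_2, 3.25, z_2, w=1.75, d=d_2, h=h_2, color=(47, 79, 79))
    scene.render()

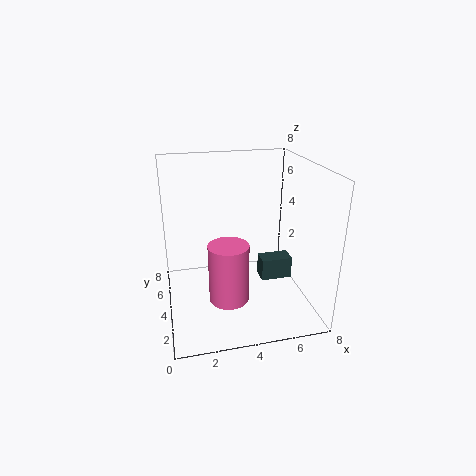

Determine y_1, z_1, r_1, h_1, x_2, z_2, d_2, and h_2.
y_1 = 1.75
z_1 = 1.75
r_1 = 1
h_1 = 3
x_2 = 5.25
z_2 = 1.5
d_2 = 1
h_2 = 1.25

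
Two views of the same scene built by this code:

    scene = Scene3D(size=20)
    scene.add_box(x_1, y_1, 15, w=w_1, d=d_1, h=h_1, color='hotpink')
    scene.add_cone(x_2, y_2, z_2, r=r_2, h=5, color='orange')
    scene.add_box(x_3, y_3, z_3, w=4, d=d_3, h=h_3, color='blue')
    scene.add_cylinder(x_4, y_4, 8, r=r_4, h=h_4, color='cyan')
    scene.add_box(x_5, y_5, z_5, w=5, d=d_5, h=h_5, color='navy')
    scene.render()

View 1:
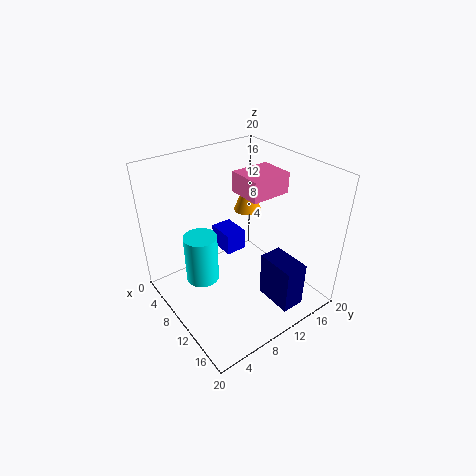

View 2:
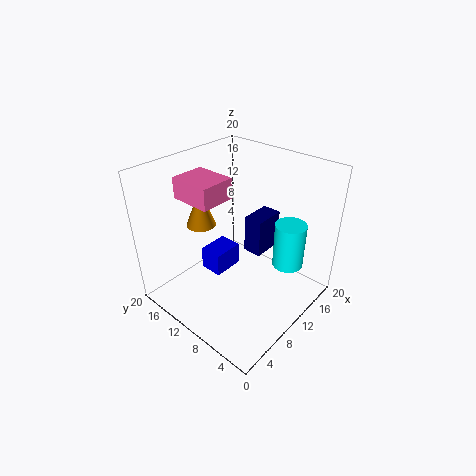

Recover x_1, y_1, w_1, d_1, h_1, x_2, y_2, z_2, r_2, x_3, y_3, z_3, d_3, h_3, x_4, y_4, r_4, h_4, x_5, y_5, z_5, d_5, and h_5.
x_1 = 6
y_1 = 12
w_1 = 5
d_1 = 6
h_1 = 3
x_2 = 7
y_2 = 14
z_2 = 12
r_2 = 2
x_3 = 5
y_3 = 9
z_3 = 7
d_3 = 3
h_3 = 3
x_4 = 12
y_4 = 3
r_4 = 2
h_4 = 6
x_5 = 15
y_5 = 10
z_5 = 4
d_5 = 3
h_5 = 6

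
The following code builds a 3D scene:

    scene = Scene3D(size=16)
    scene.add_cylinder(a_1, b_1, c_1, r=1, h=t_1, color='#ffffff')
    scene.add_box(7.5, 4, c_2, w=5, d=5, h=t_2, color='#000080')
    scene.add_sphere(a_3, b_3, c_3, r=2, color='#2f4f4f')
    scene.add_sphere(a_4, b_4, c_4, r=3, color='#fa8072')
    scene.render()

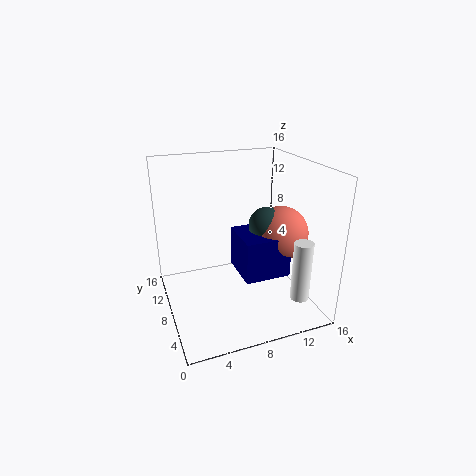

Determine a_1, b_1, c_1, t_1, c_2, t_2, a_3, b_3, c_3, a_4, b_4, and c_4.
a_1 = 13
b_1 = 2.5
c_1 = 2.5
t_1 = 6.5
c_2 = 4.5
t_2 = 4.5
a_3 = 11
b_3 = 7
c_3 = 9.5
a_4 = 12.5
b_4 = 6.5
c_4 = 8.5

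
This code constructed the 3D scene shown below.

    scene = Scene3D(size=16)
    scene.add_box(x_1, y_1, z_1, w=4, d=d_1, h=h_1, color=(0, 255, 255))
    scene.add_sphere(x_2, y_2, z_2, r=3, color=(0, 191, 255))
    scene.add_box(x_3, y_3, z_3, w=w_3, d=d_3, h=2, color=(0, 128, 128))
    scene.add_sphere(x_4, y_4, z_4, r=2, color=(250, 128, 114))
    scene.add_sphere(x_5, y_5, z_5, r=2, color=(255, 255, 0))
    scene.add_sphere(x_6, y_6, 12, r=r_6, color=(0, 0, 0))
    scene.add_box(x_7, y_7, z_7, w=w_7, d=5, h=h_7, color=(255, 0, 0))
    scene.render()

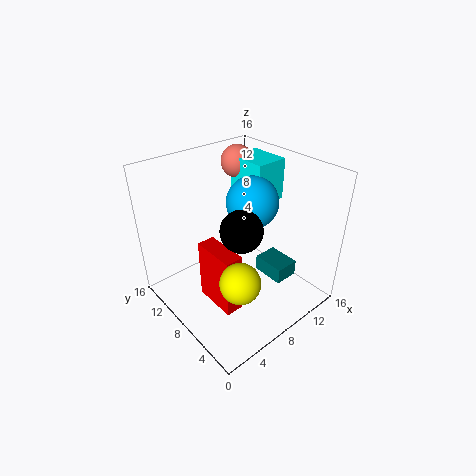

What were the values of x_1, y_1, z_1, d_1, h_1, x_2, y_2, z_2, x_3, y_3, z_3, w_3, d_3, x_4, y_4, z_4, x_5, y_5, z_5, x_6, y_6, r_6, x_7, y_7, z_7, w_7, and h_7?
x_1 = 12, y_1 = 9, z_1 = 10, d_1 = 5, h_1 = 5, x_2 = 11, y_2 = 9, z_2 = 11, x_3 = 12, y_3 = 5, z_3 = 1, w_3 = 3, d_3 = 4, x_4 = 13, y_4 = 14, z_4 = 14, x_5 = 4, y_5 = 3, z_5 = 7, x_6 = 5, y_6 = 4, r_6 = 2, x_7 = 4, y_7 = 5, z_7 = 1, w_7 = 2, h_7 = 7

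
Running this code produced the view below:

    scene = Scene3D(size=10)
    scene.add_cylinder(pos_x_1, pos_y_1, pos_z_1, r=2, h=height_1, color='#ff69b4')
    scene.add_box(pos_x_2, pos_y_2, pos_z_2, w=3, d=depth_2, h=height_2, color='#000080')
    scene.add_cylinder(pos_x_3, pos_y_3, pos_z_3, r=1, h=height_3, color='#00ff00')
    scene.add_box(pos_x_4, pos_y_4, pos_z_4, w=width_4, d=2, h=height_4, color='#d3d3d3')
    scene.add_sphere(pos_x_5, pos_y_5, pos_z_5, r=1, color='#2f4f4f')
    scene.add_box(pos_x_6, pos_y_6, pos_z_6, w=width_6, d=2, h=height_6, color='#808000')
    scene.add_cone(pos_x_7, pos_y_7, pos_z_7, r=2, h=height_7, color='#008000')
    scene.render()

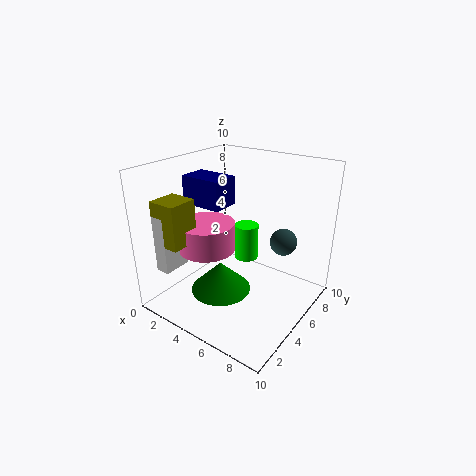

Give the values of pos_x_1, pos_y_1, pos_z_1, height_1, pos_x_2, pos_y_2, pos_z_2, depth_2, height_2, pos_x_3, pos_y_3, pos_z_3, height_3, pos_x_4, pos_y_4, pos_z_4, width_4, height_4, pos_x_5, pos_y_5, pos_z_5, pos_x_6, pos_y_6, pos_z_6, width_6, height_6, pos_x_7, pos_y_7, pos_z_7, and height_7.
pos_x_1 = 3, pos_y_1 = 4, pos_z_1 = 4, height_1 = 2, pos_x_2 = 1, pos_y_2 = 4, pos_z_2 = 7, depth_2 = 2, height_2 = 2, pos_x_3 = 3, pos_y_3 = 9, pos_z_3 = 1, height_3 = 3, pos_x_4 = 1, pos_y_4 = 1, pos_z_4 = 3, width_4 = 1, height_4 = 4, pos_x_5 = 7, pos_y_5 = 8, pos_z_5 = 4, pos_x_6 = 1, pos_y_6 = 1, pos_z_6 = 5, width_6 = 2, height_6 = 3, pos_x_7 = 5, pos_y_7 = 3, pos_z_7 = 2, height_7 = 2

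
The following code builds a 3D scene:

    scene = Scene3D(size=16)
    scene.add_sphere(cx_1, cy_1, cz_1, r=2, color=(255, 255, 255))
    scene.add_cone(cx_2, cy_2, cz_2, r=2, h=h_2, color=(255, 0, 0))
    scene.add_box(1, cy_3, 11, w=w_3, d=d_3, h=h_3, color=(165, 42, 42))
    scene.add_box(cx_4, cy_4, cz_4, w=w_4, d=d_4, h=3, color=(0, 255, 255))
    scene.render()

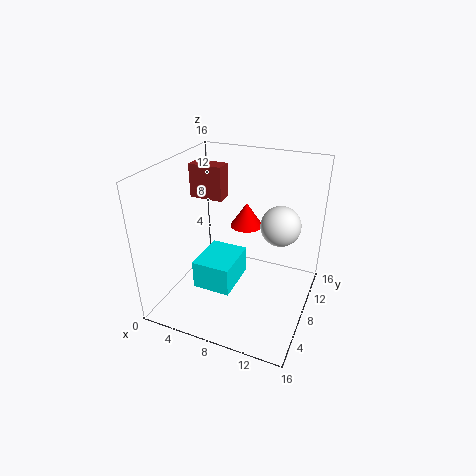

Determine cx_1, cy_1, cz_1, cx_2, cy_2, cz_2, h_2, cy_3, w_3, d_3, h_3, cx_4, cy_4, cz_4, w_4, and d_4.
cx_1 = 13
cy_1 = 7
cz_1 = 11
cx_2 = 7
cy_2 = 13
cz_2 = 7
h_2 = 3
cy_3 = 10
w_3 = 4
d_3 = 2
h_3 = 4
cx_4 = 5
cy_4 = 3
cz_4 = 4
w_4 = 4
d_4 = 5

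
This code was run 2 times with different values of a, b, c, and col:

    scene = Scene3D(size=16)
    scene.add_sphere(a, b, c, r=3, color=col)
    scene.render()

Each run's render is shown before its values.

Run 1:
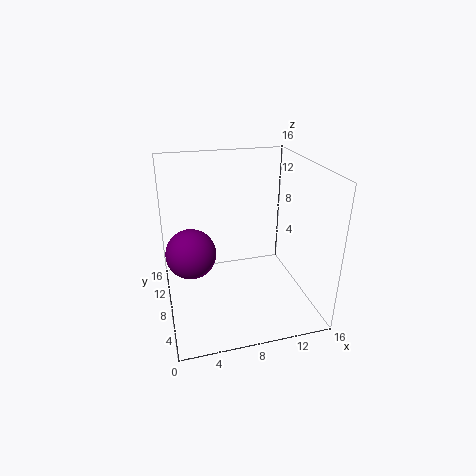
a = 3; b = 11; c = 5; col = 'purple'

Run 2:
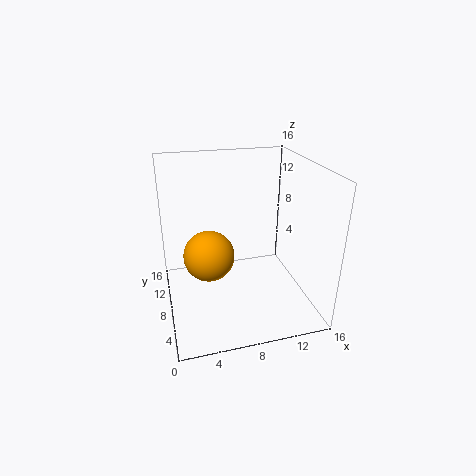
a = 5; b = 10; c = 5; col = 'orange'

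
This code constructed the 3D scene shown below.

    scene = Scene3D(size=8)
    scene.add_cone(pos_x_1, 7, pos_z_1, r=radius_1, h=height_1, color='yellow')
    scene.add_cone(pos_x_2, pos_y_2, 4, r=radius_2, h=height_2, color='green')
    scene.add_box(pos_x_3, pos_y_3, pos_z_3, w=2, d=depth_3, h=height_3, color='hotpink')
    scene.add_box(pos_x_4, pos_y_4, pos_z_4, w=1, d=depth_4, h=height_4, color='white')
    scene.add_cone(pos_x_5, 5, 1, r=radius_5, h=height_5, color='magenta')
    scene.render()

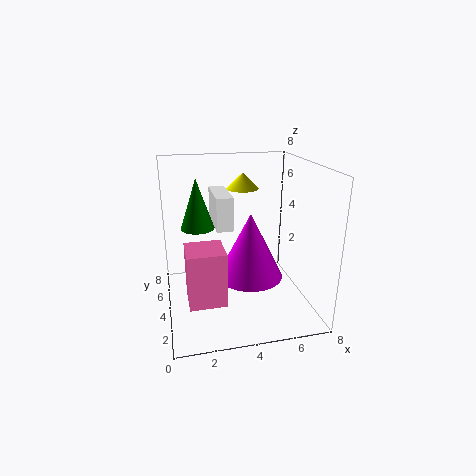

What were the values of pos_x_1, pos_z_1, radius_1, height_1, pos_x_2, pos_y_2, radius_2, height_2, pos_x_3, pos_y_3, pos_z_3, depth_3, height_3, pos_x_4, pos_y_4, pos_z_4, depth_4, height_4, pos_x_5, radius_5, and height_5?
pos_x_1 = 5, pos_z_1 = 6, radius_1 = 1, height_1 = 1, pos_x_2 = 2, pos_y_2 = 6, radius_2 = 1, height_2 = 3, pos_x_3 = 1, pos_y_3 = 2, pos_z_3 = 1, depth_3 = 2, height_3 = 3, pos_x_4 = 3, pos_y_4 = 5, pos_z_4 = 4, depth_4 = 3, height_4 = 2, pos_x_5 = 5, radius_5 = 2, height_5 = 4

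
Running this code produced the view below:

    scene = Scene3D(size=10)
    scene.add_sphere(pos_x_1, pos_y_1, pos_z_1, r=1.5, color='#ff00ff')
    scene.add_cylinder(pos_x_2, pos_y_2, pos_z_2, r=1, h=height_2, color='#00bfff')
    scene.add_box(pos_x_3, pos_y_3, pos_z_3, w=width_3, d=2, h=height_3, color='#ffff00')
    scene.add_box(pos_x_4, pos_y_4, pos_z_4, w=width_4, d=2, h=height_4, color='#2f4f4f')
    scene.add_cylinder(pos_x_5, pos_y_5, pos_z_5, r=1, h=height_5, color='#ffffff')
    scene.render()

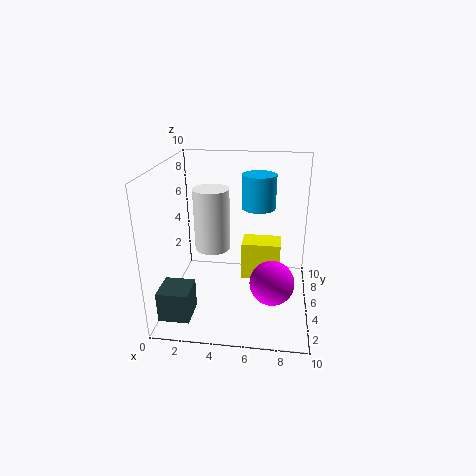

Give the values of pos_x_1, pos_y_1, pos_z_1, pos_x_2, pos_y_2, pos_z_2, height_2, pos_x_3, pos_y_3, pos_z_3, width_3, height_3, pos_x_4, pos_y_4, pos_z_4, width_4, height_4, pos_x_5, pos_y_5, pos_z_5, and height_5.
pos_x_1 = 7.5; pos_y_1 = 3.5; pos_z_1 = 2.5; pos_x_2 = 6.5; pos_y_2 = 3; pos_z_2 = 8; height_2 = 2; pos_x_3 = 5; pos_y_3 = 7; pos_z_3 = 0.5; width_3 = 3; height_3 = 3; pos_x_4 = 0.5; pos_y_4 = 0.5; pos_z_4 = 1; width_4 = 2; height_4 = 2; pos_x_5 = 4; pos_y_5 = 1.5; pos_z_5 = 6; height_5 = 3.5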